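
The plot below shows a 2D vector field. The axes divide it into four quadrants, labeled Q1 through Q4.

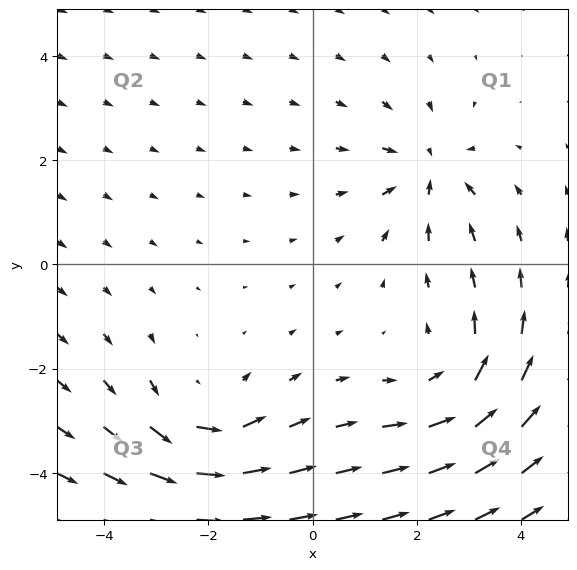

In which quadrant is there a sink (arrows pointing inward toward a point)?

Q1

The sink sits at approximately (2.2, 1.8), which lies in quadrant Q1. The divergence there is about -3, negative as expected for a sink.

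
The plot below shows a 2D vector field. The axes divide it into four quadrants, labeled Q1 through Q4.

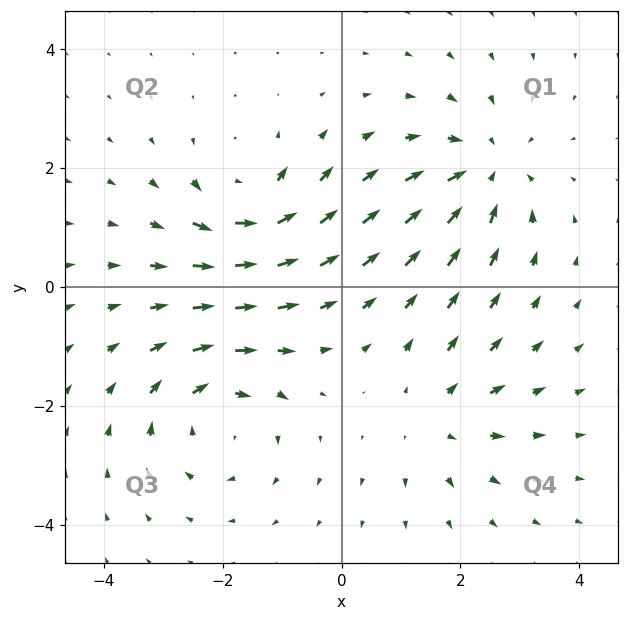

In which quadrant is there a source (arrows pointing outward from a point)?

Q4

The source sits at approximately (1.7, -2.2), which lies in quadrant Q4. The divergence there is about +3, positive as expected for a source.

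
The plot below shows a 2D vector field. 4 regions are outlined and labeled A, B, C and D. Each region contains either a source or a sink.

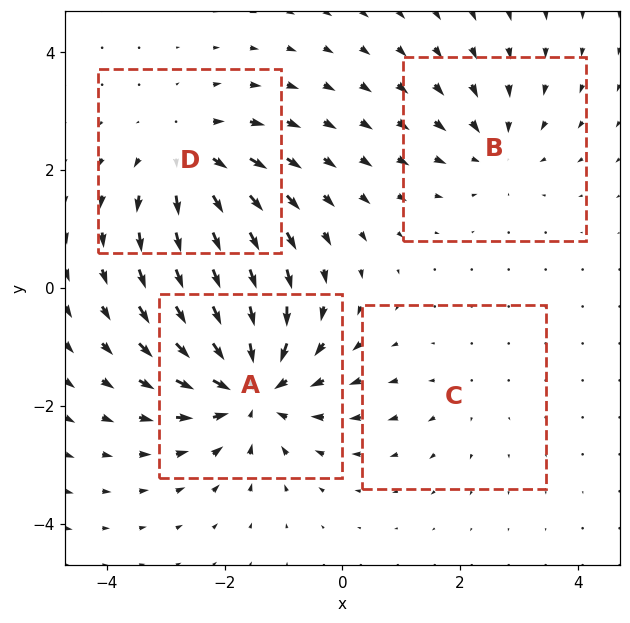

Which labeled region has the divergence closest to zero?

Divergence at each region's feature centre — A: about -7, B: about -3, C: about +2, D: about +5. Region C is closest to zero.

C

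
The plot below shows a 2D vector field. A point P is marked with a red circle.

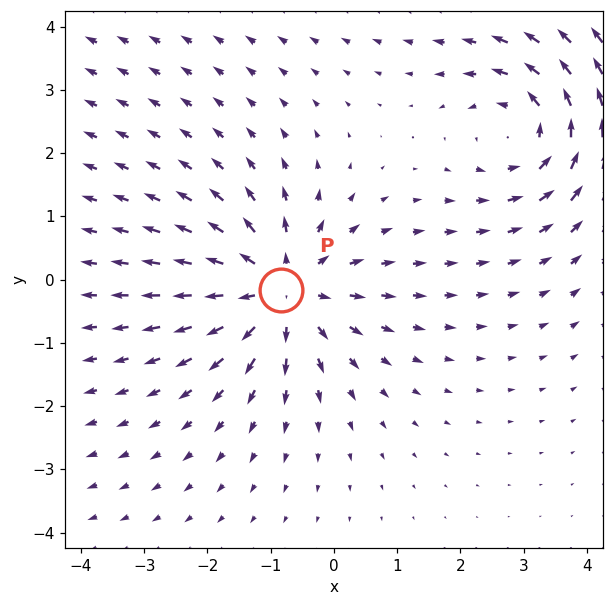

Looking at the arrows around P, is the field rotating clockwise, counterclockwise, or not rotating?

not rotating

Near P at (-0.8, -0.2) the arrows show no circulation. The curl there is ≈0.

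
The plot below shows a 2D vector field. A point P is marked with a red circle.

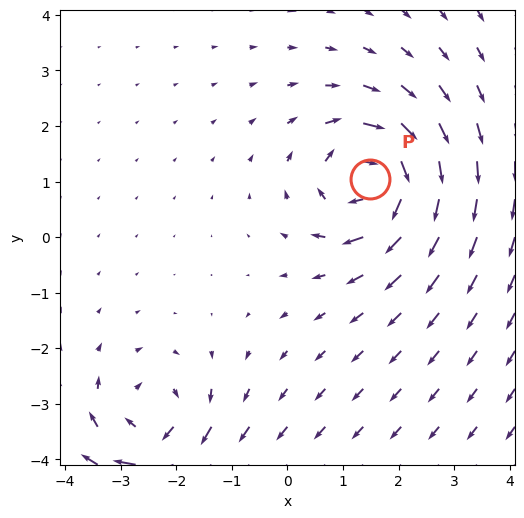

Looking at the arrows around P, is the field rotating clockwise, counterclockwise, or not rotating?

clockwise

Near P at (1.5, 1.0) the arrows circulate clockwise. The curl (z-component) there is about -6; negative curl means clockwise rotation.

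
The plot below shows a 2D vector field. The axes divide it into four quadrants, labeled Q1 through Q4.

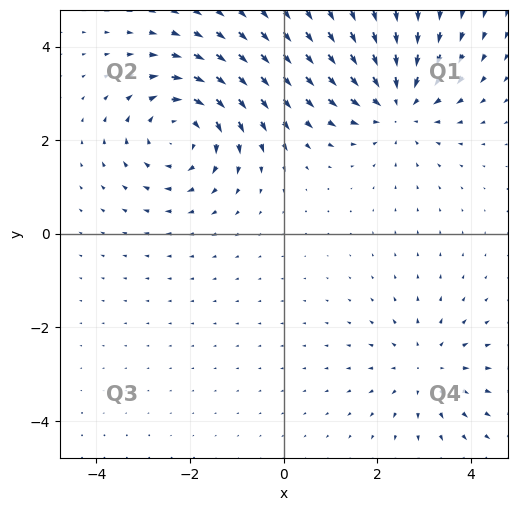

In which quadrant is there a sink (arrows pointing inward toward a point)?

The sink sits at approximately (2.4, 2.8), which lies in quadrant Q1. The divergence there is about -4, negative as expected for a sink.

Q1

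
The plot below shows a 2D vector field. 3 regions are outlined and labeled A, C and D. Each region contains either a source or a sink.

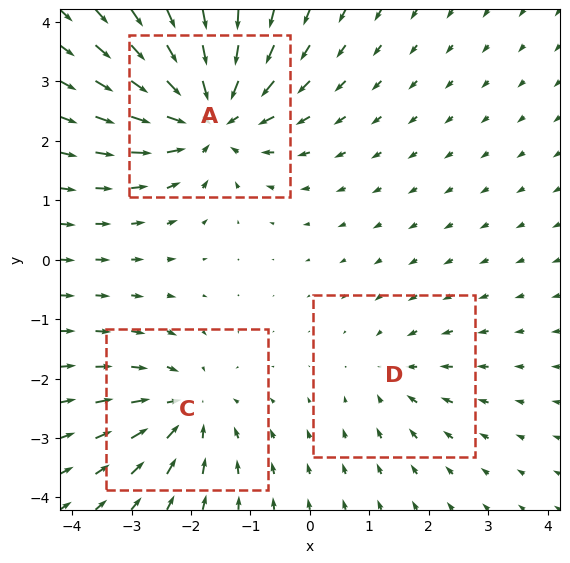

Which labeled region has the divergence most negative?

Divergence at each region's feature centre — A: about -5, C: about -3, D: about -2. Region A is most negative.

A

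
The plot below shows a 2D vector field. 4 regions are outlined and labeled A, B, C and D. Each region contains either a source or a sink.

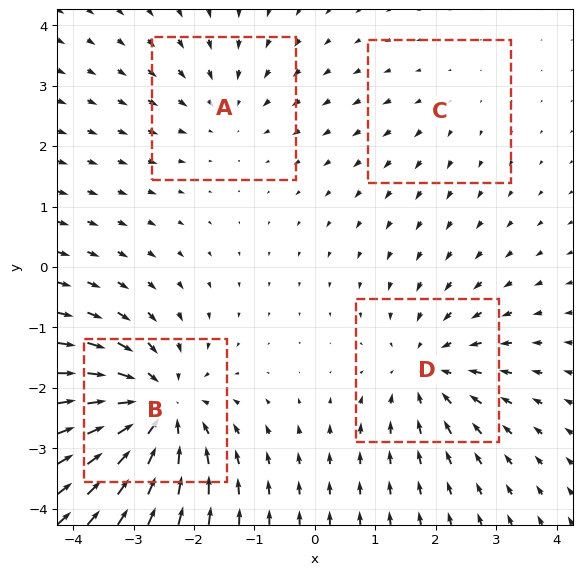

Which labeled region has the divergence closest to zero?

Divergence at each region's feature centre — A: about -3, B: about -7, C: about +2, D: about -4. Region C is closest to zero.

C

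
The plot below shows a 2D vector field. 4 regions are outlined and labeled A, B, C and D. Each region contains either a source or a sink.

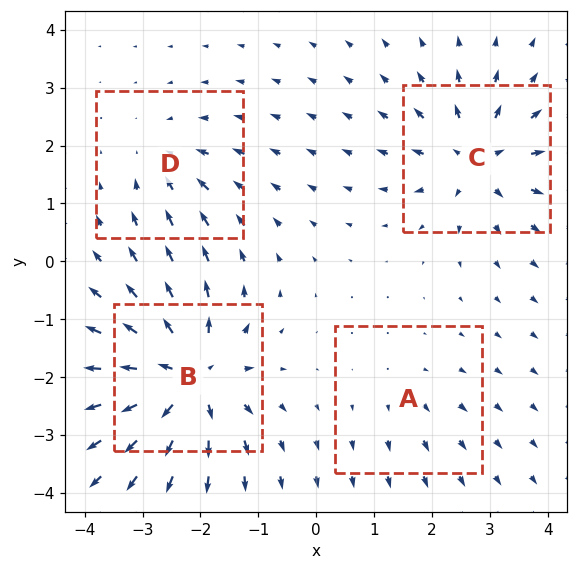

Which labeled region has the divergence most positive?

B

Divergence at each region's feature centre — A: about +2, B: about +9, C: about +6, D: about -4. Region B is most positive.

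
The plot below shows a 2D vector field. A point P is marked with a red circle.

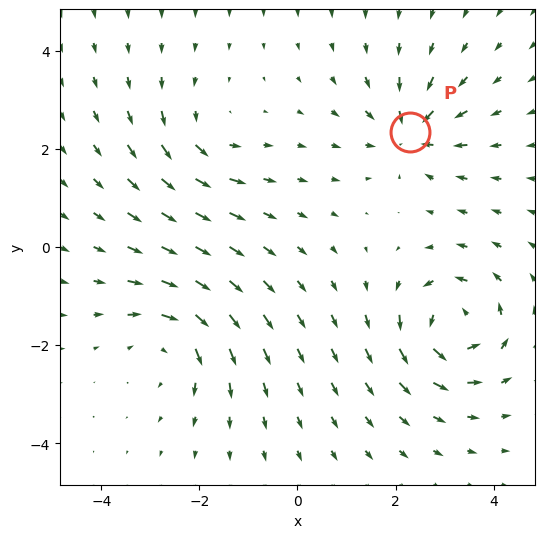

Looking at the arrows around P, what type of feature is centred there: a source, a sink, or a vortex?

At P (2.3, 2.3) the arrows converge inward. Divergence about -5, curl ≈0 — negative divergence with near-zero curl is a sink.

sink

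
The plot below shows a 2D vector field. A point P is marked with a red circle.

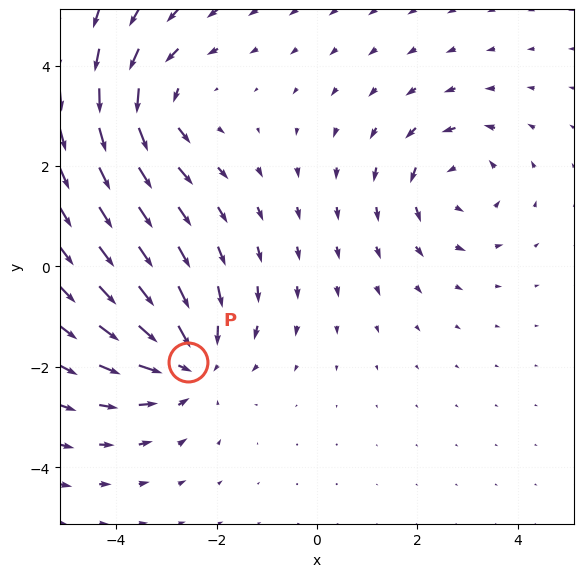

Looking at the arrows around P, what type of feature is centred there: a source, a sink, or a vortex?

sink

At P (-2.6, -1.9) the arrows converge inward. Divergence about -4, curl ≈0 — negative divergence with near-zero curl is a sink.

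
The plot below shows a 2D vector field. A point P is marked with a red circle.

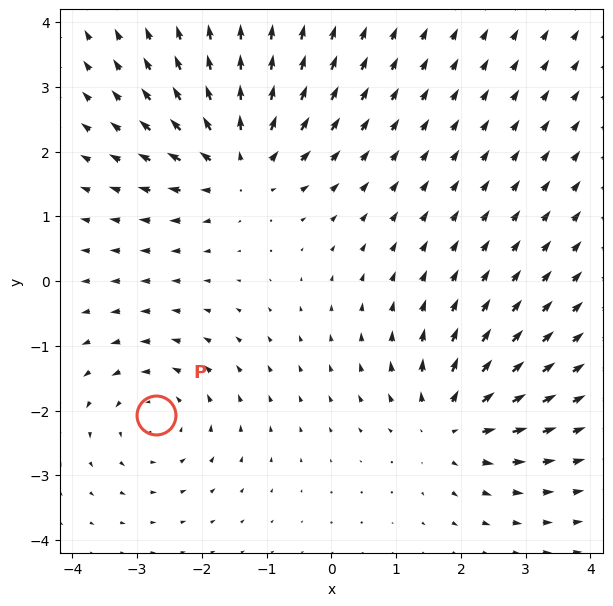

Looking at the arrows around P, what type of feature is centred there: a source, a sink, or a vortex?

vortex

At P (-2.7, -2.1) the arrows circulate counterclockwise. Divergence ≈0, curl about +3 — near-zero divergence with nonzero curl is a vortex.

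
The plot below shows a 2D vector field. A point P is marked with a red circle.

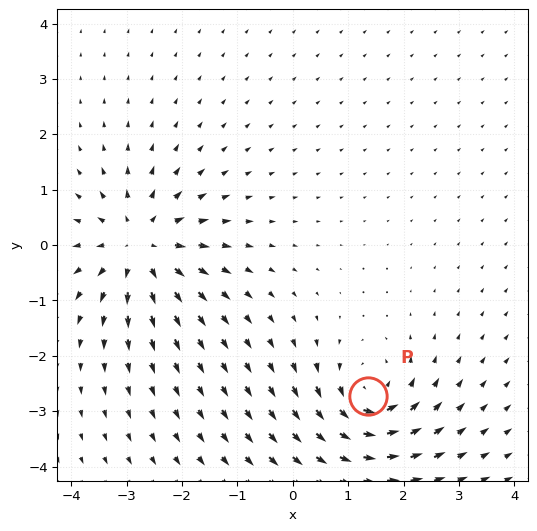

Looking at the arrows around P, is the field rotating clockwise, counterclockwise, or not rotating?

Near P at (1.4, -2.7) the arrows circulate counterclockwise. The curl (z-component) there is about +5; positive curl means counterclockwise rotation.

counterclockwise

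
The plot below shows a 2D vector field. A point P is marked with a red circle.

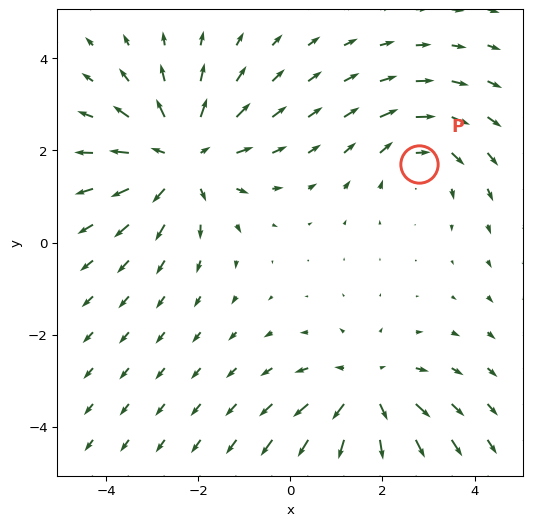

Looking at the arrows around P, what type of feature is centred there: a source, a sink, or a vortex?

vortex

At P (2.8, 1.7) the arrows circulate clockwise. Divergence ≈0, curl about -3 — near-zero divergence with nonzero curl is a vortex.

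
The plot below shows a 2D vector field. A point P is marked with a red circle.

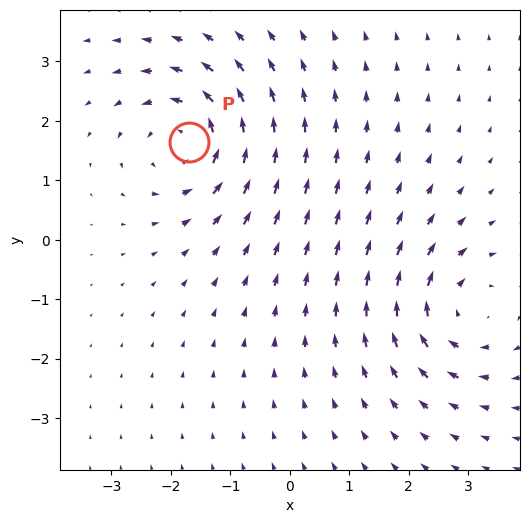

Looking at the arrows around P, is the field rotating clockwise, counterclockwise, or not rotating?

Near P at (-1.7, 1.7) the arrows circulate counterclockwise. The curl (z-component) there is about +5; positive curl means counterclockwise rotation.

counterclockwise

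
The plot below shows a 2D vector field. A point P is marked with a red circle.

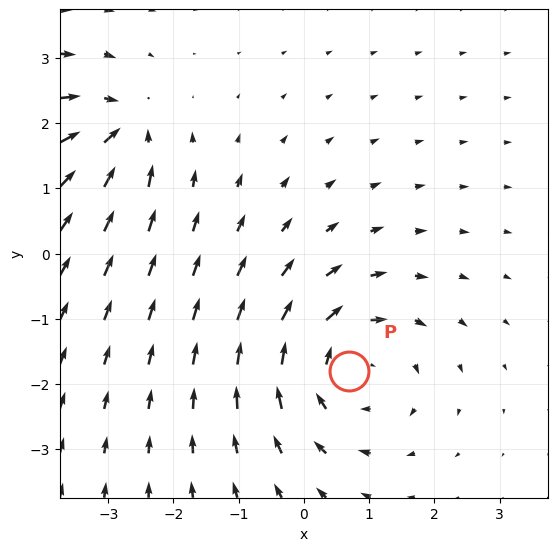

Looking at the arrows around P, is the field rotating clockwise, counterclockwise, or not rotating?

clockwise

Near P at (0.7, -1.8) the arrows circulate clockwise. The curl (z-component) there is about -4; negative curl means clockwise rotation.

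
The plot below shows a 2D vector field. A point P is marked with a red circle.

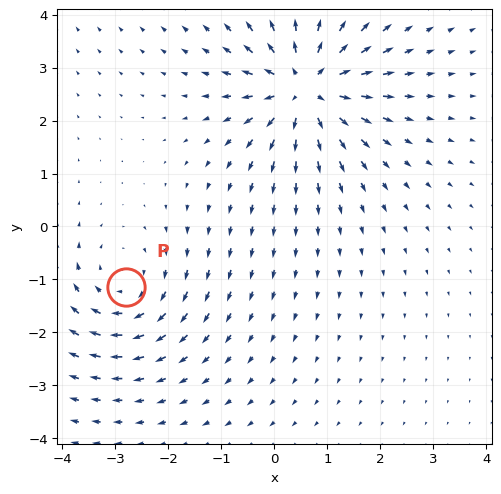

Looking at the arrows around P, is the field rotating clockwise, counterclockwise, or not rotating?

Near P at (-2.8, -1.1) the arrows circulate clockwise. The curl (z-component) there is about -3; negative curl means clockwise rotation.

clockwise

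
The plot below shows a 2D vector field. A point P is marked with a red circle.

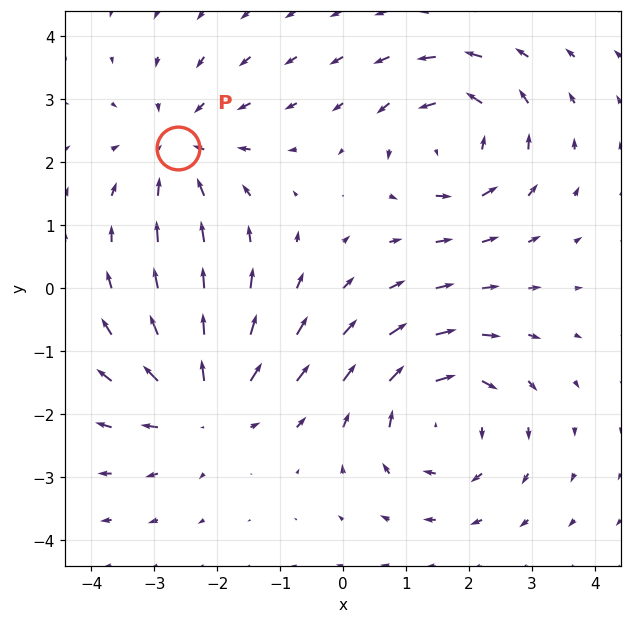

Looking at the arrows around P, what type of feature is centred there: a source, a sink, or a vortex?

At P (-2.6, 2.2) the arrows converge inward. Divergence about -4, curl ≈0 — negative divergence with near-zero curl is a sink.

sink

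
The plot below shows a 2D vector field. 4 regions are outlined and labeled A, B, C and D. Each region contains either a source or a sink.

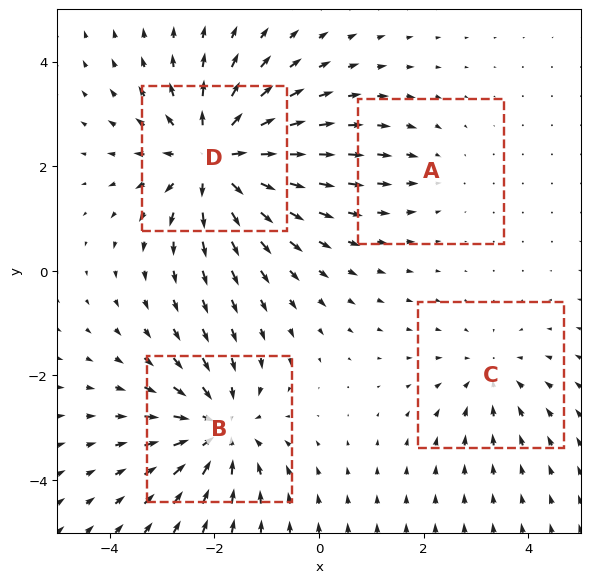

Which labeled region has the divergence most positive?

Divergence at each region's feature centre — A: about -2, B: about -5, C: about -3, D: about +7. Region D is most positive.

D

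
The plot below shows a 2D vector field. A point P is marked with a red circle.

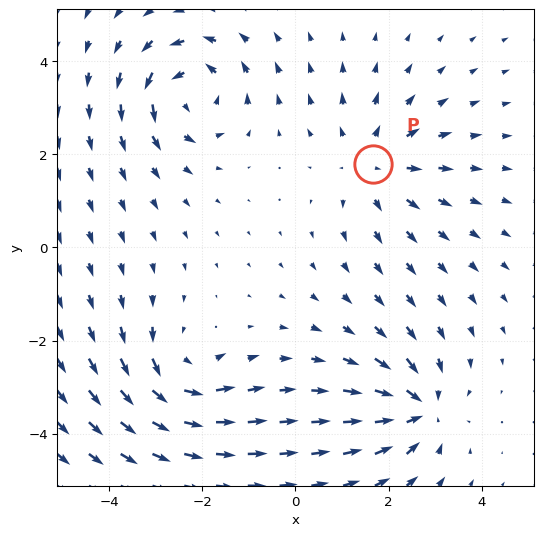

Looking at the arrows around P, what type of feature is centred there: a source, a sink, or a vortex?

source

At P (1.7, 1.8) the arrows spread outward. Divergence about +3, curl ≈0 — positive divergence with near-zero curl is a source.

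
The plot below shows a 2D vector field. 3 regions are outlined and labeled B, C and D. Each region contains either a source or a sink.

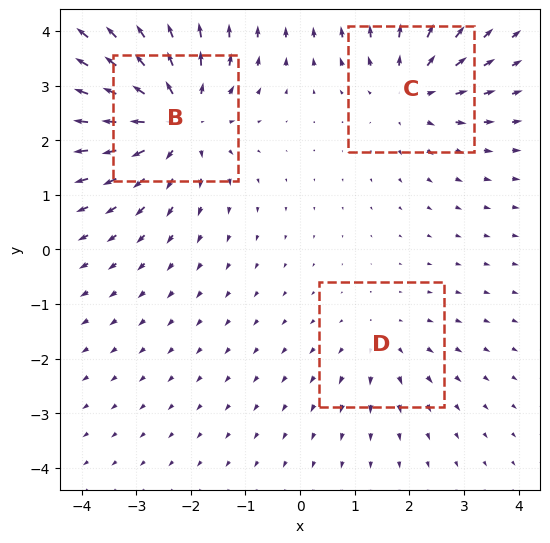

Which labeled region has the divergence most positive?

Divergence at each region's feature centre — B: about +5, C: about +3, D: about +2. Region B is most positive.

B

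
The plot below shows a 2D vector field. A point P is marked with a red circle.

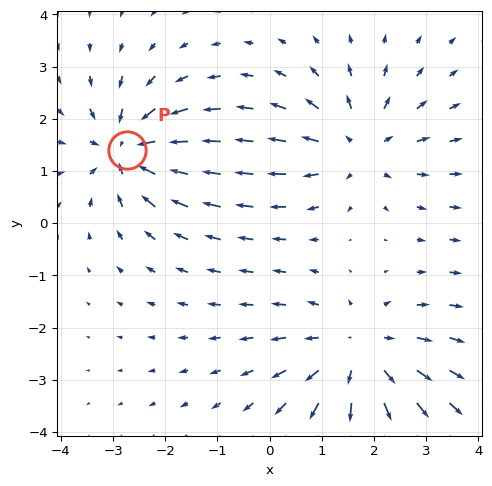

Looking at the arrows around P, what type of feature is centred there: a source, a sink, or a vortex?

At P (-2.7, 1.4) the arrows converge inward. Divergence about -4, curl ≈0 — negative divergence with near-zero curl is a sink.

sink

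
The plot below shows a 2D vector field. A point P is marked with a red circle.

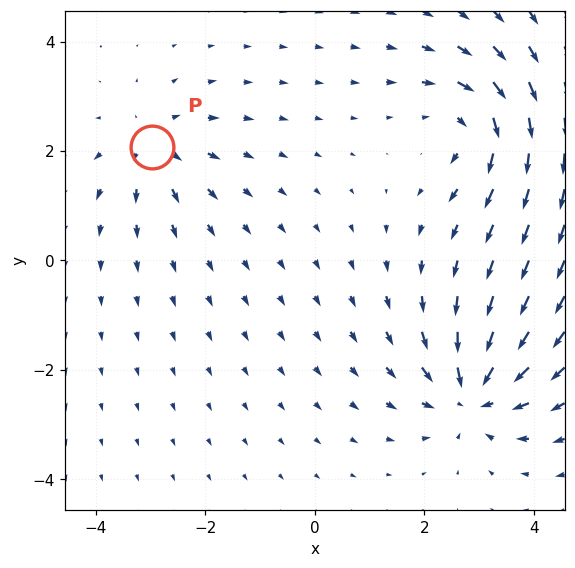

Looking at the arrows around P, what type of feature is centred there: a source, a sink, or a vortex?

source

At P (-3.0, 2.1) the arrows spread outward. Divergence about +3, curl ≈0 — positive divergence with near-zero curl is a source.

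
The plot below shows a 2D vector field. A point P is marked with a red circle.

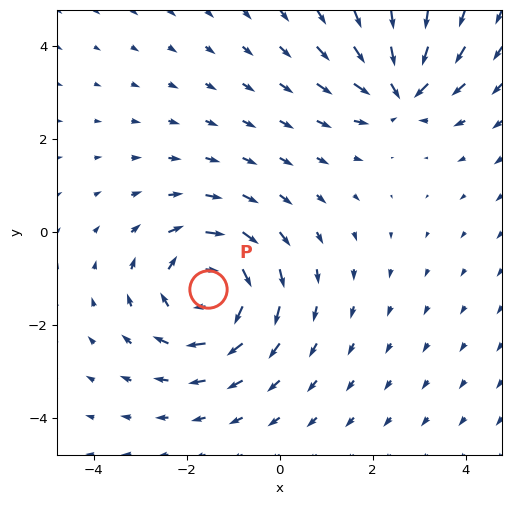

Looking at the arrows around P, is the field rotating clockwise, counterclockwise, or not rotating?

clockwise

Near P at (-1.5, -1.2) the arrows circulate clockwise. The curl (z-component) there is about -4; negative curl means clockwise rotation.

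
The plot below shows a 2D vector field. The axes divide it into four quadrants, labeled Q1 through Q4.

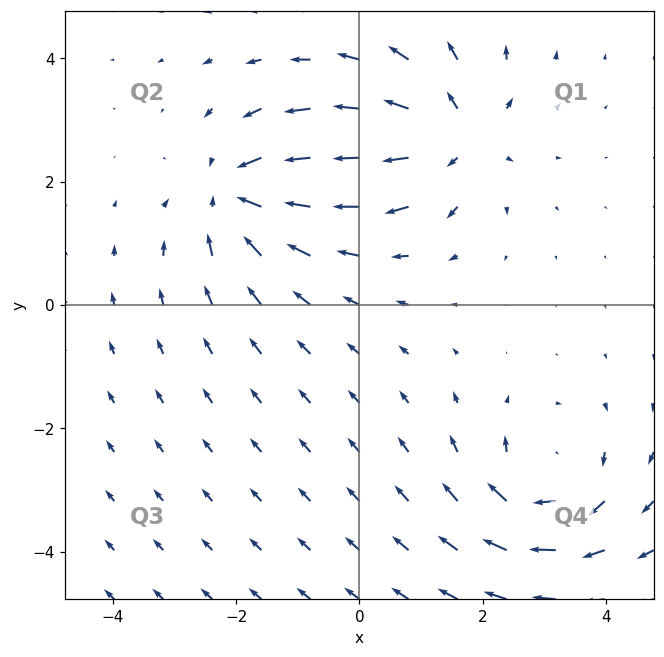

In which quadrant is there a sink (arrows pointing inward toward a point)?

The sink sits at approximately (-2.0, 1.8), which lies in quadrant Q2. The divergence there is about -5, negative as expected for a sink.

Q2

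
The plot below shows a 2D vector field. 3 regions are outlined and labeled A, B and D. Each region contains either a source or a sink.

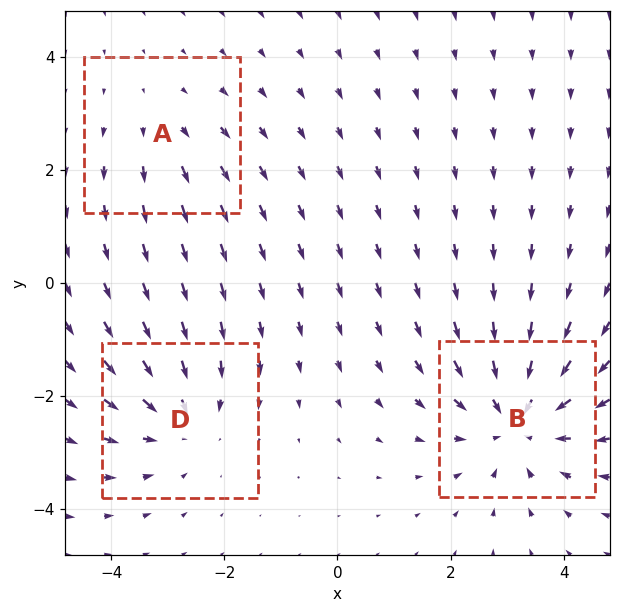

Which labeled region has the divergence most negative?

B

Divergence at each region's feature centre — A: about +2, B: about -4, D: about -3. Region B is most negative.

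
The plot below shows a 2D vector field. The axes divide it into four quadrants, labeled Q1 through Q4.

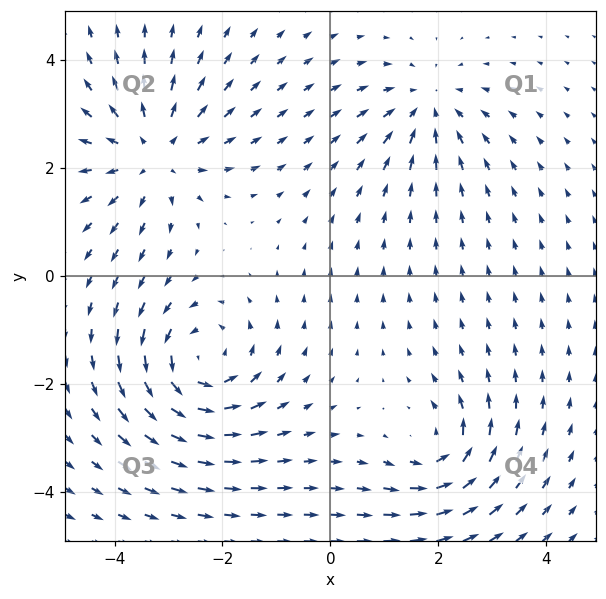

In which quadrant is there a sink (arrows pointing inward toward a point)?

Q1

The sink sits at approximately (1.8, 3.1), which lies in quadrant Q1. The divergence there is about -3, negative as expected for a sink.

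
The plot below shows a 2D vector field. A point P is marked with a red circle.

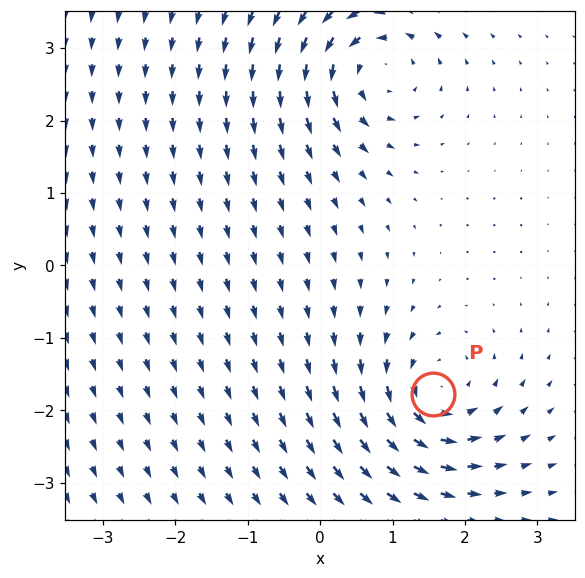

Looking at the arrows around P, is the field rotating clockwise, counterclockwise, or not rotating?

counterclockwise

Near P at (1.6, -1.8) the arrows circulate counterclockwise. The curl (z-component) there is about +5; positive curl means counterclockwise rotation.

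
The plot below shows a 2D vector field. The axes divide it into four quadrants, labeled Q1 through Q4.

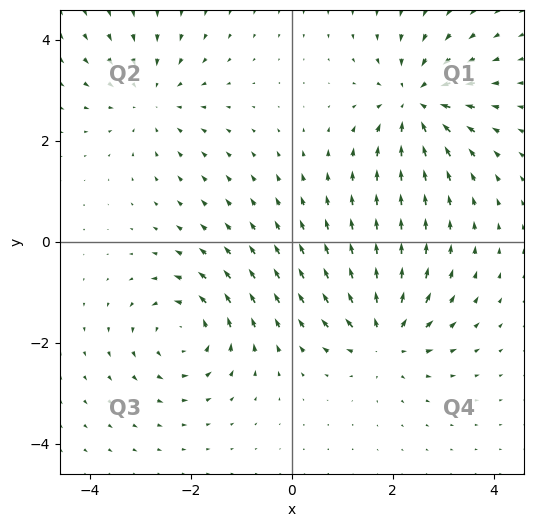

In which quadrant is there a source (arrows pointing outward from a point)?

Q4

The source sits at approximately (1.8, -1.9), which lies in quadrant Q4. The divergence there is about +6, positive as expected for a source.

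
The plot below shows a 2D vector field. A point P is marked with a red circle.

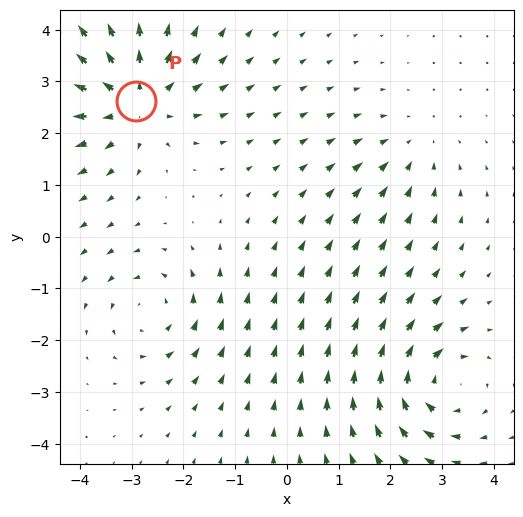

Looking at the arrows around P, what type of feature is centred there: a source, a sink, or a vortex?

At P (-2.9, 2.6) the arrows spread outward. Divergence about +5, curl ≈0 — positive divergence with near-zero curl is a source.

source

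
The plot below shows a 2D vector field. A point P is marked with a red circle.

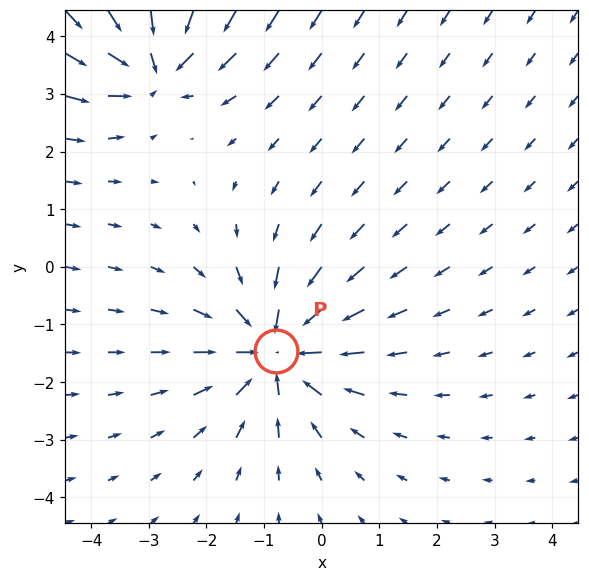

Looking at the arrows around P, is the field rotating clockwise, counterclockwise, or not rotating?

Near P at (-0.8, -1.5) the arrows show no circulation. The curl there is ≈0.

not rotating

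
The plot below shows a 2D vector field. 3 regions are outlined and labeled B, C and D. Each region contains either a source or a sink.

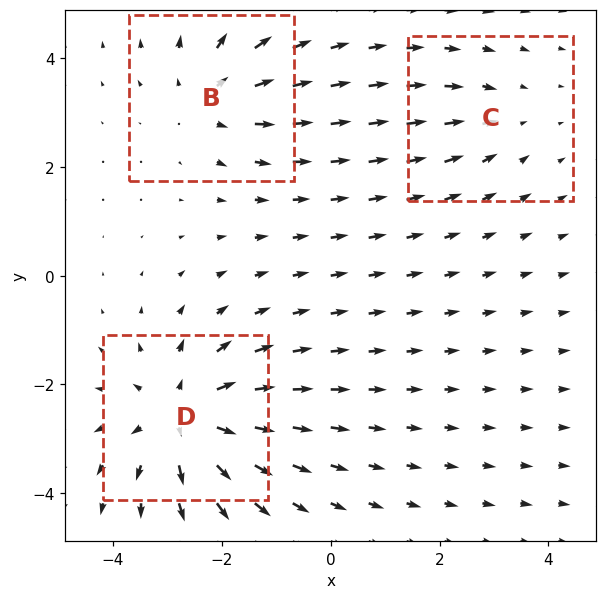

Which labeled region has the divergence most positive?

Divergence at each region's feature centre — B: about +3, C: about -2, D: about +5. Region D is most positive.

D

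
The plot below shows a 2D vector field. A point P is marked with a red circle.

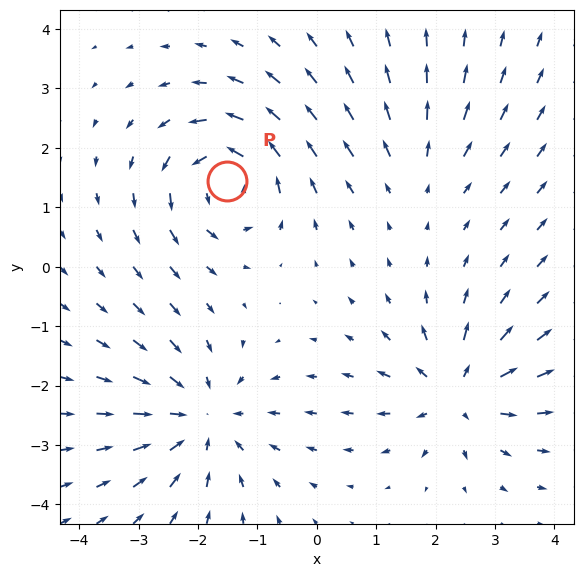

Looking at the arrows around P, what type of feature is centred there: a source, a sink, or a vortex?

At P (-1.5, 1.4) the arrows circulate counterclockwise. Divergence ≈0, curl about +6 — near-zero divergence with nonzero curl is a vortex.

vortex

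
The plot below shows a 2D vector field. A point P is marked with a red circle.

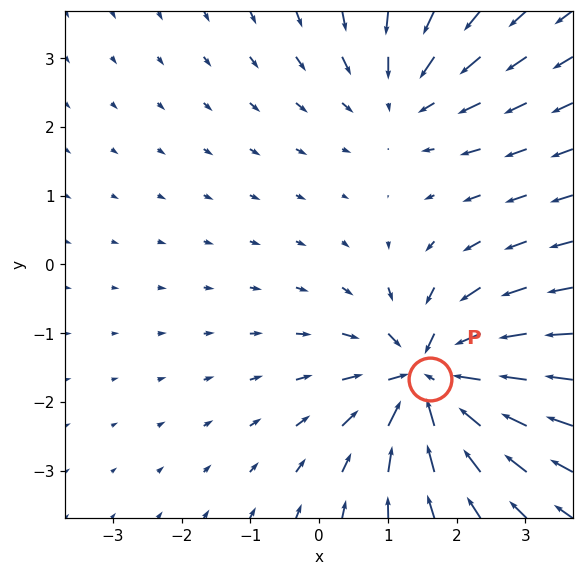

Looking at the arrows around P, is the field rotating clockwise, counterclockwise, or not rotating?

Near P at (1.6, -1.7) the arrows show no circulation. The curl there is ≈0.

not rotating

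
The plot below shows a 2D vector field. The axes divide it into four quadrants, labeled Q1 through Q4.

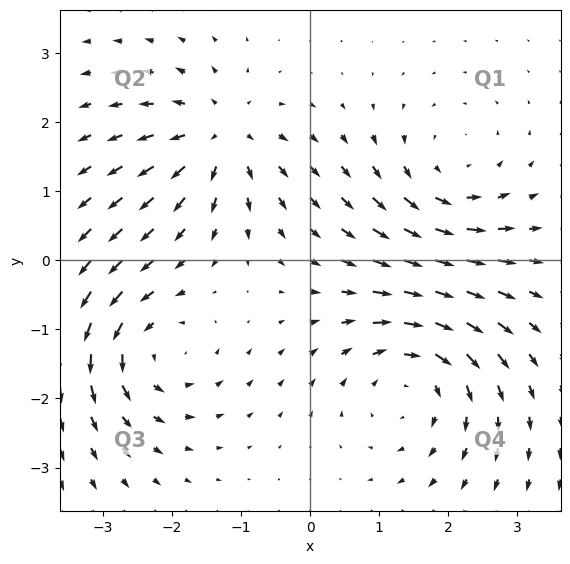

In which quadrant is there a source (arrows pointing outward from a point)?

The source sits at approximately (-1.3, 1.8), which lies in quadrant Q2. The divergence there is about +5, positive as expected for a source.

Q2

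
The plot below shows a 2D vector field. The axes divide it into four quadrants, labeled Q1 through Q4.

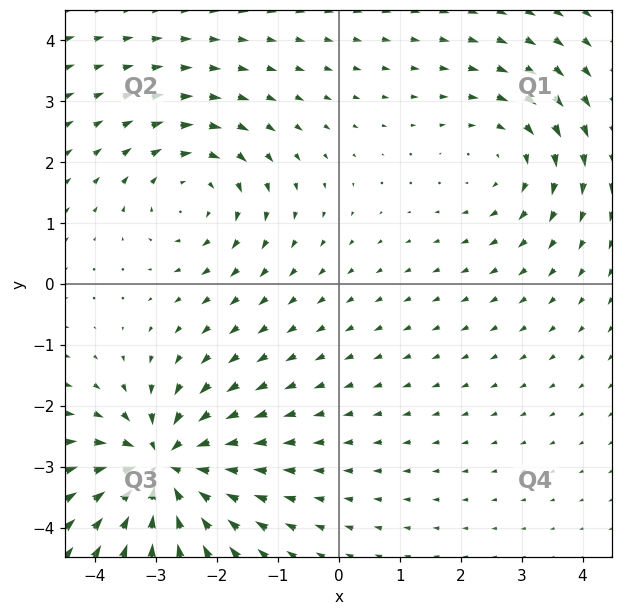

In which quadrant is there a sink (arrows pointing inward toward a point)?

Q3

The sink sits at approximately (-2.9, -3.0), which lies in quadrant Q3. The divergence there is about -6, negative as expected for a sink.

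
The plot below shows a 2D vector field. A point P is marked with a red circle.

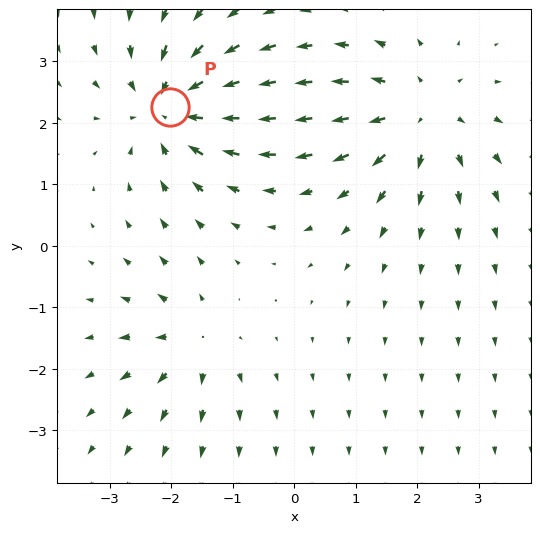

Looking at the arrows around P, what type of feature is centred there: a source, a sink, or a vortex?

At P (-2.0, 2.3) the arrows converge inward. Divergence about -6, curl ≈0 — negative divergence with near-zero curl is a sink.

sink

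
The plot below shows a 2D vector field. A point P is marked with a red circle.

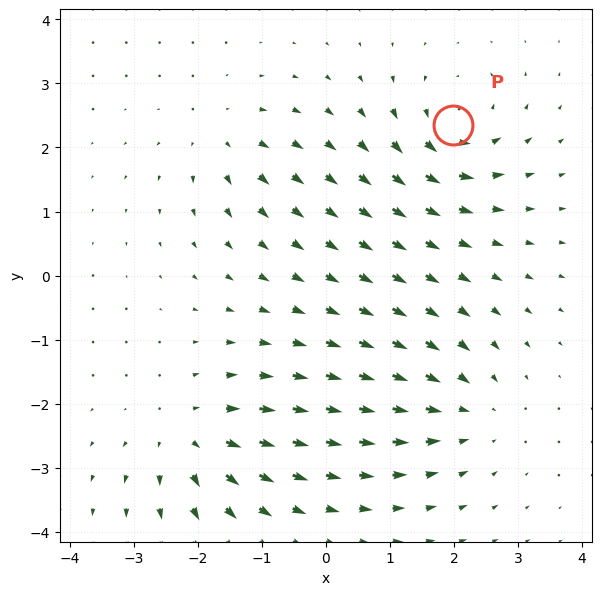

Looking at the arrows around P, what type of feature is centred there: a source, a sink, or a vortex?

At P (2.0, 2.4) the arrows circulate counterclockwise. Divergence ≈0, curl about +6 — near-zero divergence with nonzero curl is a vortex.

vortex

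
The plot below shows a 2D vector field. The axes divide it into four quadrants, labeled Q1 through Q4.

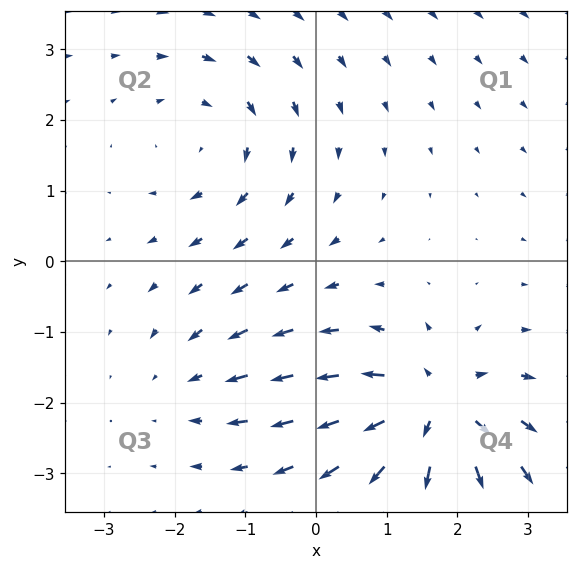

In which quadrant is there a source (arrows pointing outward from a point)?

The source sits at approximately (1.7, -2.1), which lies in quadrant Q4. The divergence there is about +7, positive as expected for a source.

Q4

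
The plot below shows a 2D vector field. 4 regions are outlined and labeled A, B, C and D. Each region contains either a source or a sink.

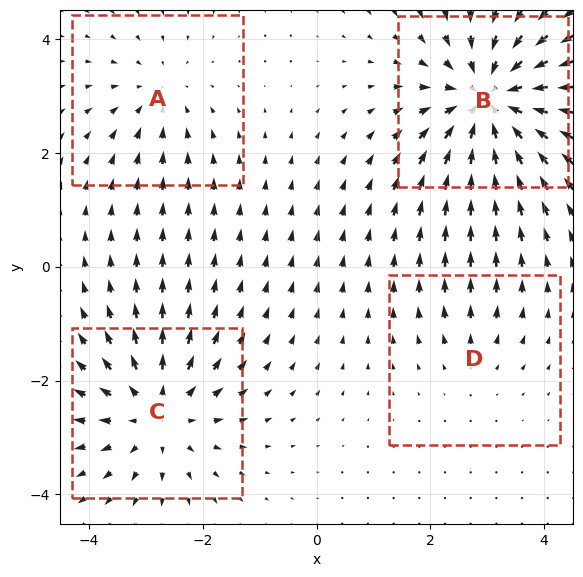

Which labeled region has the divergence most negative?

Divergence at each region's feature centre — A: about -3, B: about -6, C: about +5, D: about +2. Region B is most negative.

B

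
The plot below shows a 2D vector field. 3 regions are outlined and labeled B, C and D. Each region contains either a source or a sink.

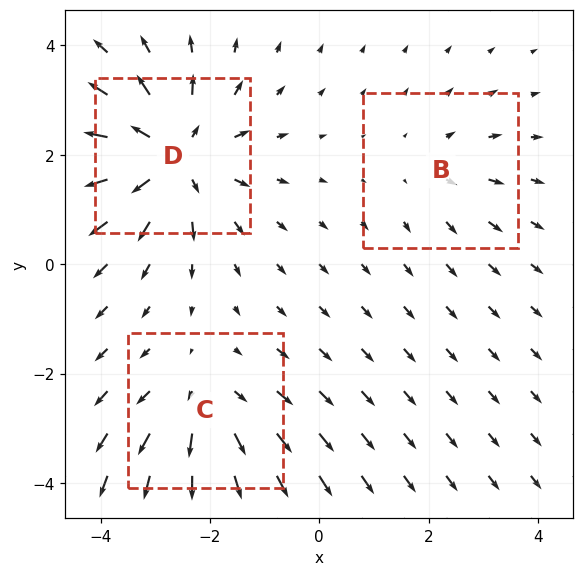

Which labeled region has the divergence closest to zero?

Divergence at each region's feature centre — B: about +2, C: about +3, D: about +5. Region B is closest to zero.

B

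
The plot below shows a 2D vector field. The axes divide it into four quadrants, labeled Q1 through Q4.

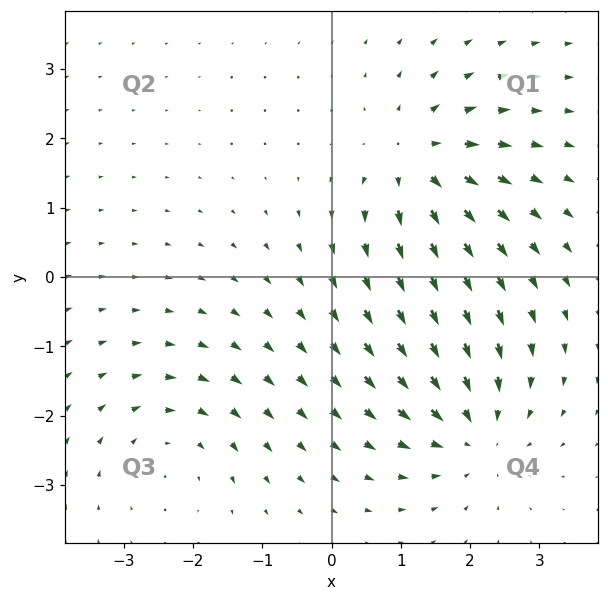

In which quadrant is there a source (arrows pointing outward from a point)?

The source sits at approximately (1.2, 1.7), which lies in quadrant Q1. The divergence there is about +6, positive as expected for a source.

Q1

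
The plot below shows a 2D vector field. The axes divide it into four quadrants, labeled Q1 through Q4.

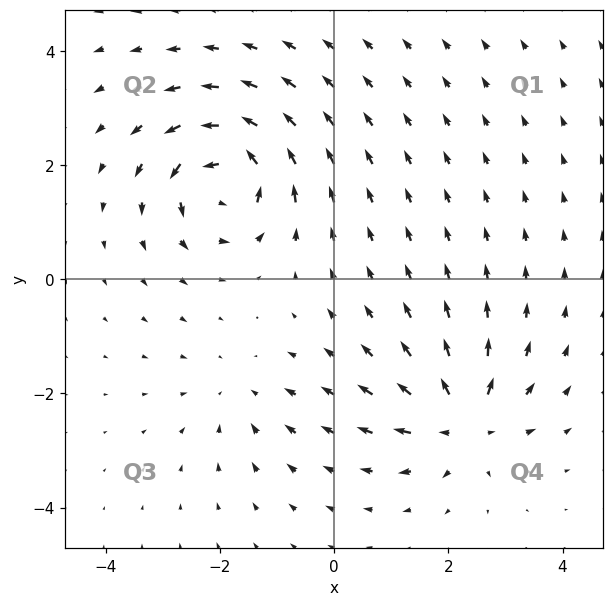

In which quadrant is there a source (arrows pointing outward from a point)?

The source sits at approximately (2.3, -2.5), which lies in quadrant Q4. The divergence there is about +5, positive as expected for a source.

Q4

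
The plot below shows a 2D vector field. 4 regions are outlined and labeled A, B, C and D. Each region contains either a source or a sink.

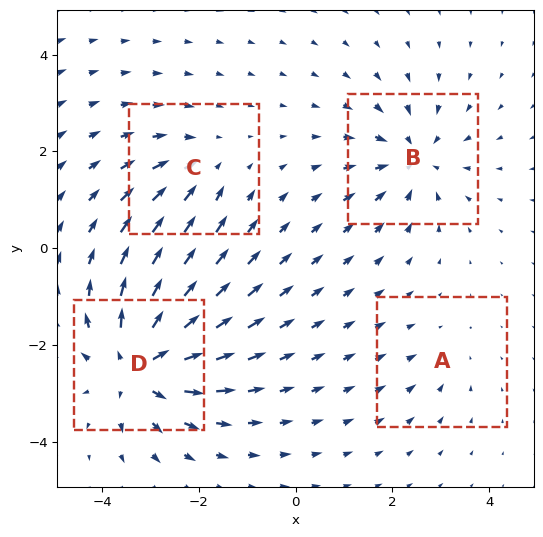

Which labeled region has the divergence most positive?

Divergence at each region's feature centre — A: about -2, B: about -5, C: about -3, D: about +7. Region D is most positive.

D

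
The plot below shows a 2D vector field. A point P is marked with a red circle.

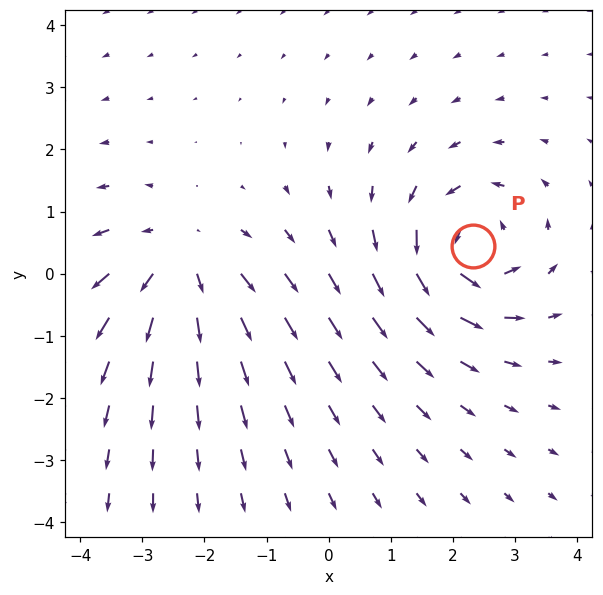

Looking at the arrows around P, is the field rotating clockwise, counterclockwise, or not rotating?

counterclockwise

Near P at (2.3, 0.4) the arrows circulate counterclockwise. The curl (z-component) there is about +6; positive curl means counterclockwise rotation.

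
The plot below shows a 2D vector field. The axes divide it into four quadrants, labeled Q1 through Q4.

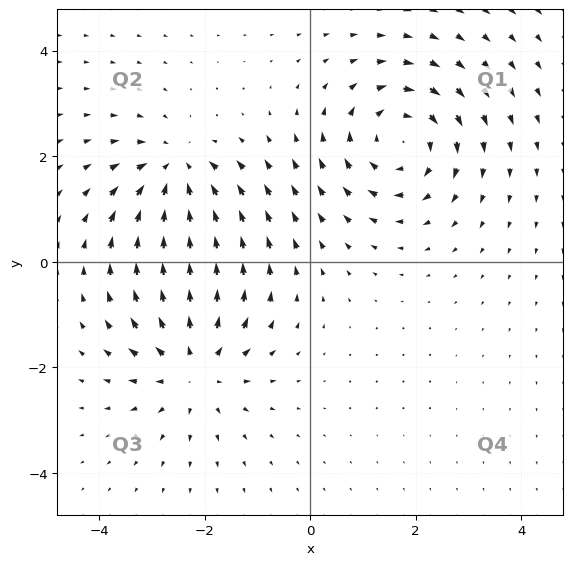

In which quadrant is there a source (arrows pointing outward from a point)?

The source sits at approximately (-2.2, -2.0), which lies in quadrant Q3. The divergence there is about +4, positive as expected for a source.

Q3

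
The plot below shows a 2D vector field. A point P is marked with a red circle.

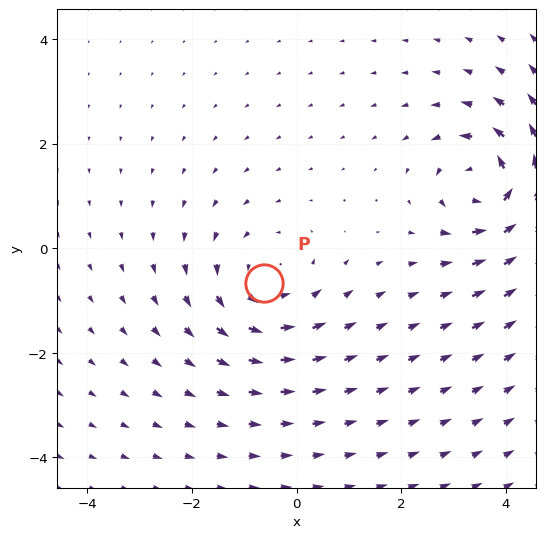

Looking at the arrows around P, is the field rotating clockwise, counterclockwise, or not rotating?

Near P at (-0.6, -0.7) the arrows circulate counterclockwise. The curl (z-component) there is about +2; positive curl means counterclockwise rotation.

counterclockwise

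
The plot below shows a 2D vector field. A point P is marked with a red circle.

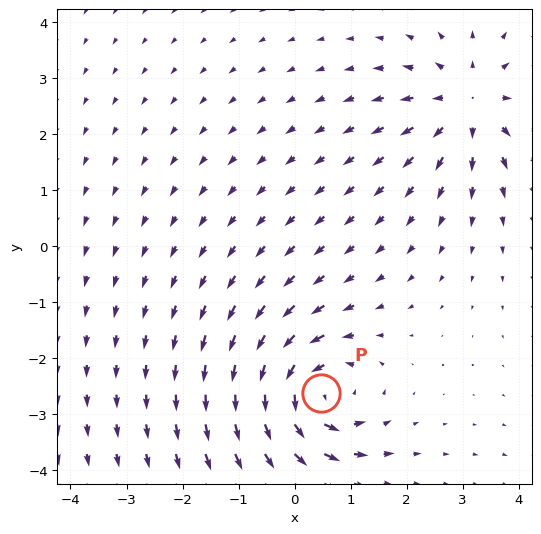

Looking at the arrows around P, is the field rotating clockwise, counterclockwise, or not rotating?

counterclockwise

Near P at (0.5, -2.6) the arrows circulate counterclockwise. The curl (z-component) there is about +5; positive curl means counterclockwise rotation.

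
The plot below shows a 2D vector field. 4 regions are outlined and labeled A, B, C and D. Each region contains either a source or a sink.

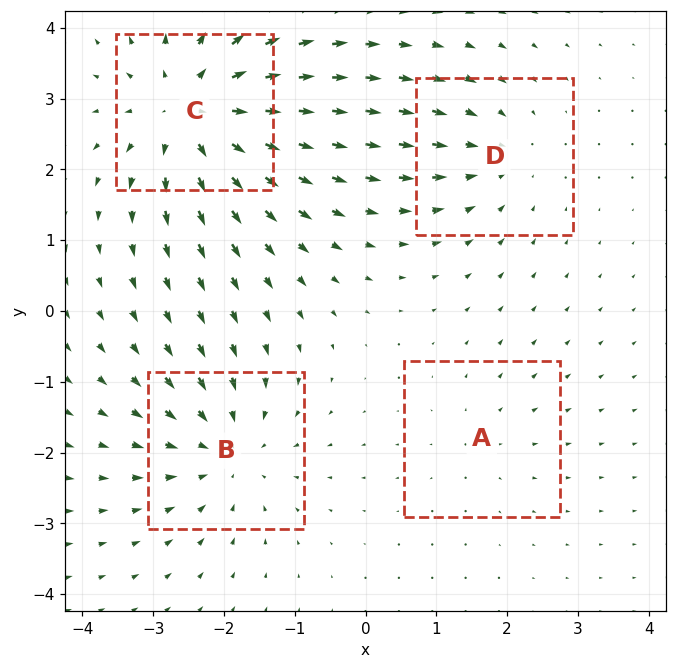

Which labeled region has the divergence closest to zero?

Divergence at each region's feature centre — A: about +2, B: about -4, C: about +6, D: about -3. Region A is closest to zero.

A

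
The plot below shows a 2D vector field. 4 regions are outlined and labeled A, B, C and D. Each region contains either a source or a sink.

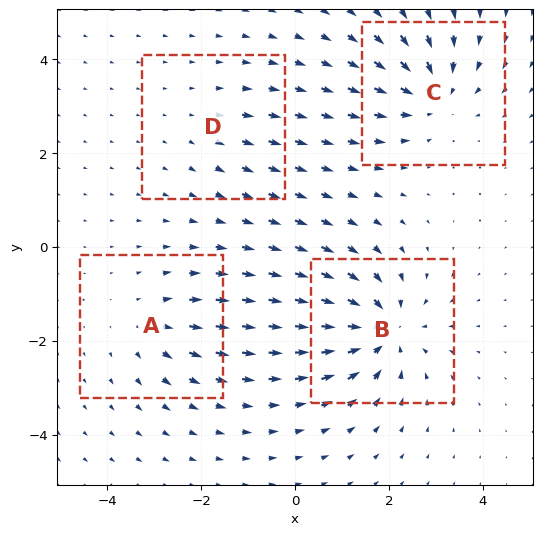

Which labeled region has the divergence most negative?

B

Divergence at each region's feature centre — A: about +3, B: about -7, C: about -6, D: about +2. Region B is most negative.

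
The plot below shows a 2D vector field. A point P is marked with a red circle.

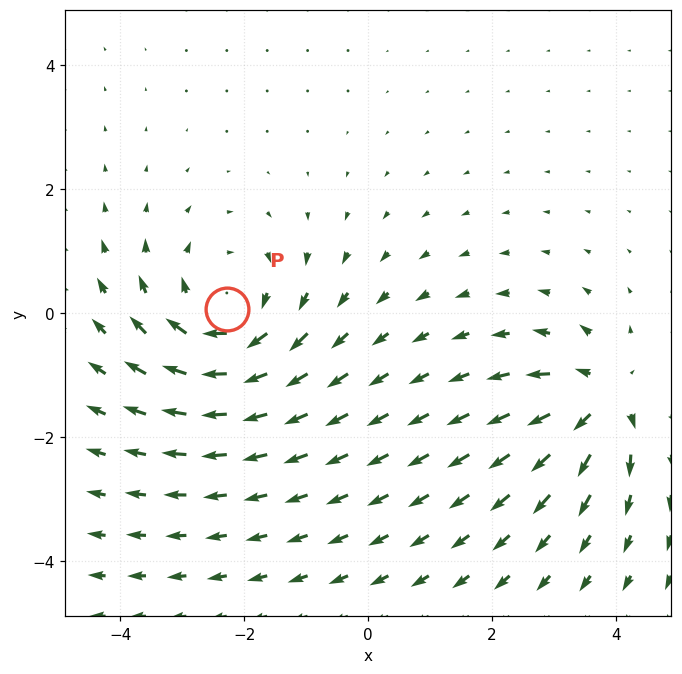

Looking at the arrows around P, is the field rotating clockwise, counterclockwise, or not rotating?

Near P at (-2.3, 0.1) the arrows circulate clockwise. The curl (z-component) there is about -3; negative curl means clockwise rotation.

clockwise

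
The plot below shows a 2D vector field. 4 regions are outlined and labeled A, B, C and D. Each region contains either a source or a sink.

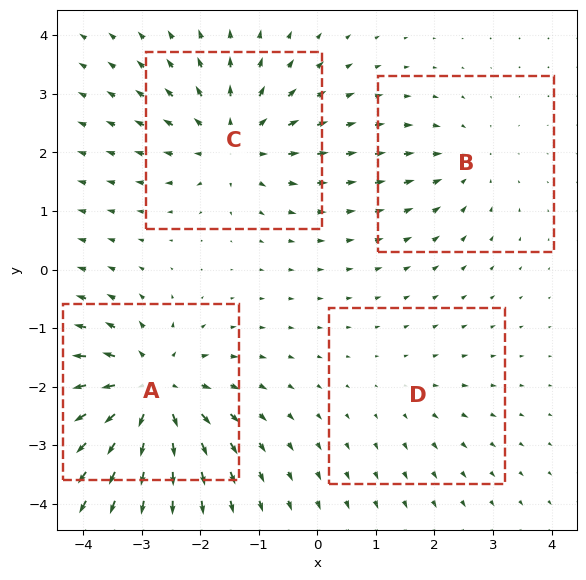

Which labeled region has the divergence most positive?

Divergence at each region's feature centre — A: about +8, B: about -3, C: about +6, D: about +2. Region A is most positive.

A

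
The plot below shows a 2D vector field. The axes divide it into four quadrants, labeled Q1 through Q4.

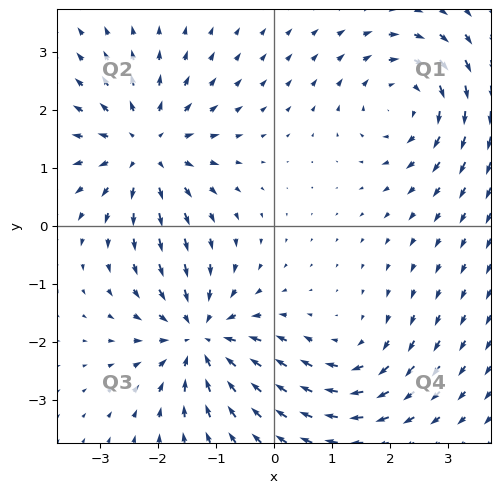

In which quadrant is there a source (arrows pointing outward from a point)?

The source sits at approximately (-2.2, 1.3), which lies in quadrant Q2. The divergence there is about +5, positive as expected for a source.

Q2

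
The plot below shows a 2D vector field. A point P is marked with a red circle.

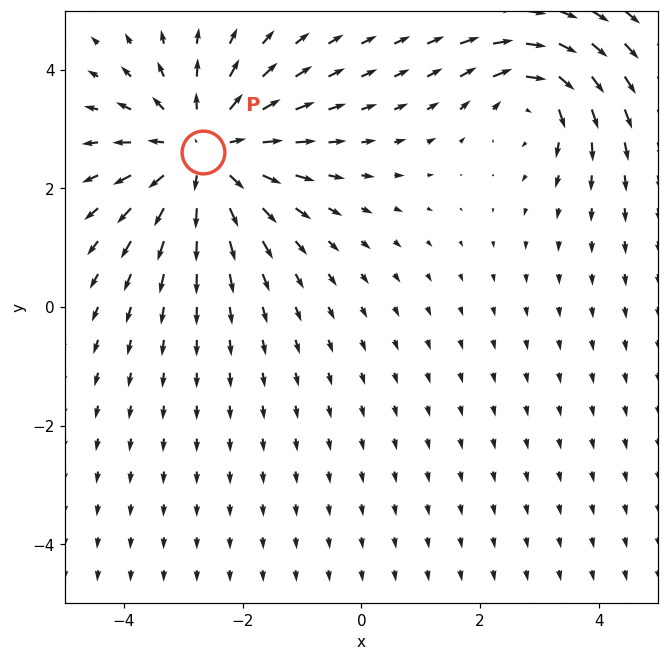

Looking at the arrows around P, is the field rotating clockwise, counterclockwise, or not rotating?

not rotating

Near P at (-2.7, 2.6) the arrows show no circulation. The curl there is ≈0.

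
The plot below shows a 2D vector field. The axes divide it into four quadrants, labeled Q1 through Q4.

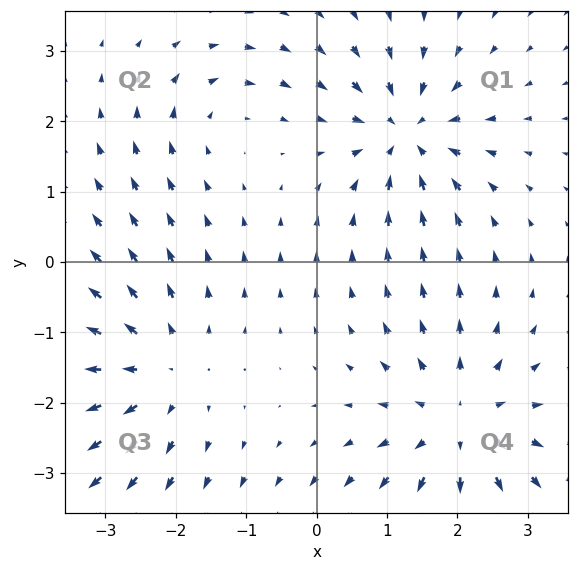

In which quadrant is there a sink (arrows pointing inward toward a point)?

Q1

The sink sits at approximately (1.3, 1.8), which lies in quadrant Q1. The divergence there is about -6, negative as expected for a sink.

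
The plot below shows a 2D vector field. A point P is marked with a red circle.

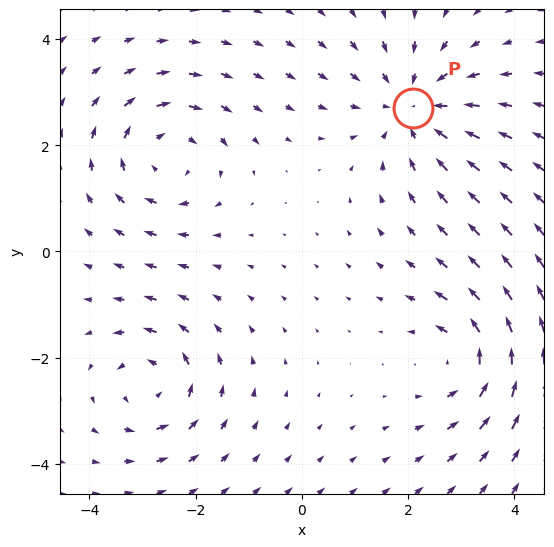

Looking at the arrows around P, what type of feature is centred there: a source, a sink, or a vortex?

At P (2.1, 2.7) the arrows converge inward. Divergence about -3, curl ≈0 — negative divergence with near-zero curl is a sink.

sink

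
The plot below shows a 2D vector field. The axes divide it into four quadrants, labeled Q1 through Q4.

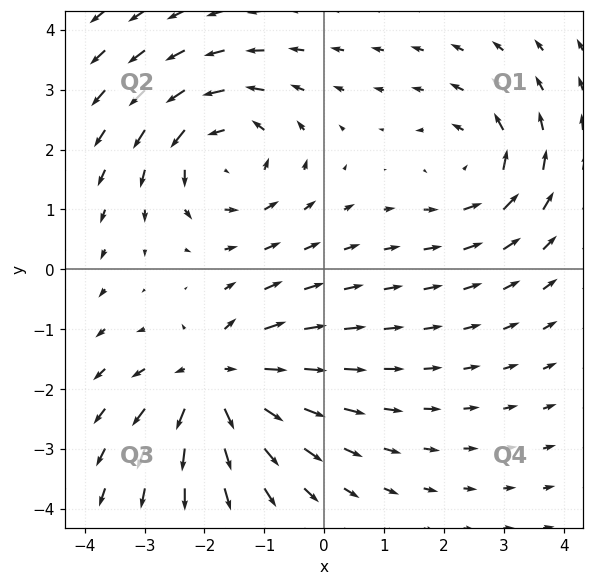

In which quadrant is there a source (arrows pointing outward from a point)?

The source sits at approximately (-1.8, -1.8), which lies in quadrant Q3. The divergence there is about +5, positive as expected for a source.

Q3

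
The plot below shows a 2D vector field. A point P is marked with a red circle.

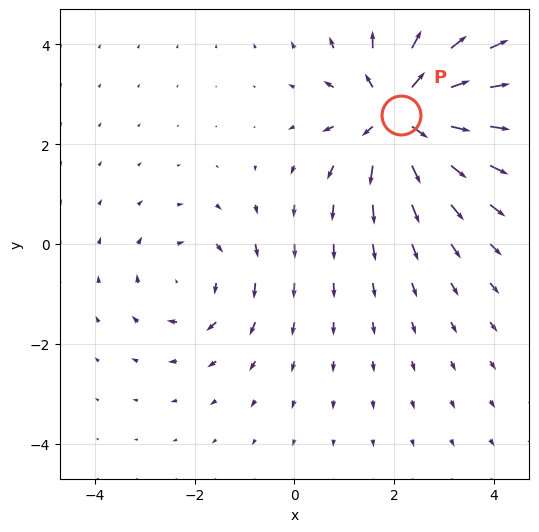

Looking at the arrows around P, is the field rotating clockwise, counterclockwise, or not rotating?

not rotating

Near P at (2.1, 2.6) the arrows show no circulation. The curl there is ≈0.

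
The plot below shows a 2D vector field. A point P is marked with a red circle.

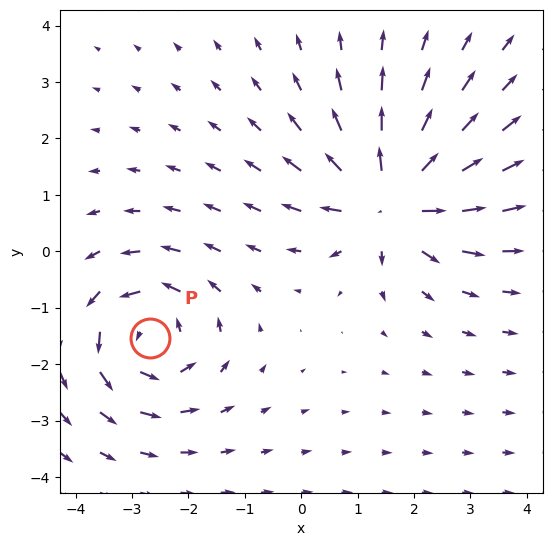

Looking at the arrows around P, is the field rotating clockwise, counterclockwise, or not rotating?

counterclockwise

Near P at (-2.7, -1.5) the arrows circulate counterclockwise. The curl (z-component) there is about +4; positive curl means counterclockwise rotation.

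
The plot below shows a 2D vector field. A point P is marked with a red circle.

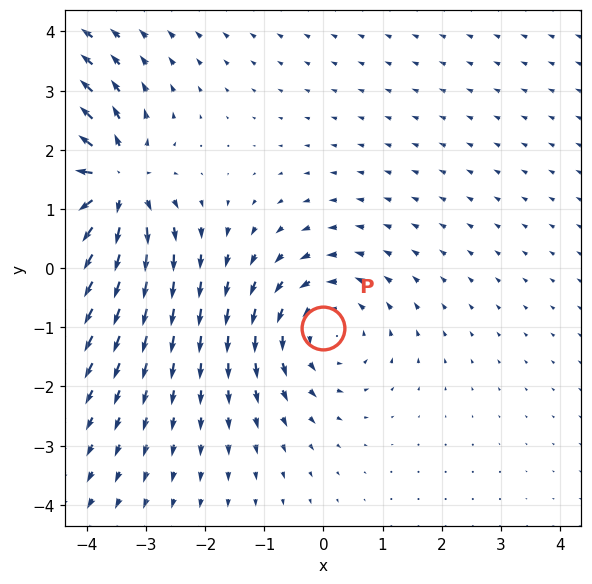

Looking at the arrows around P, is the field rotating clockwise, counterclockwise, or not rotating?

counterclockwise

Near P at (-0.0, -1.0) the arrows circulate counterclockwise. The curl (z-component) there is about +3; positive curl means counterclockwise rotation.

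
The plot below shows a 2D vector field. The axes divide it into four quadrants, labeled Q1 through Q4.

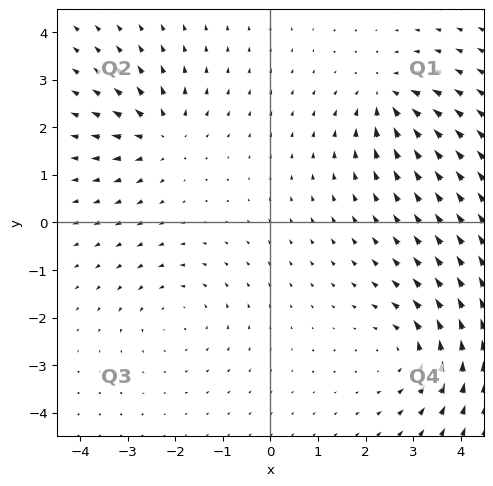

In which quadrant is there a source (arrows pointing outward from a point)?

The source sits at approximately (-2.3, 1.8), which lies in quadrant Q2. The divergence there is about +4, positive as expected for a source.

Q2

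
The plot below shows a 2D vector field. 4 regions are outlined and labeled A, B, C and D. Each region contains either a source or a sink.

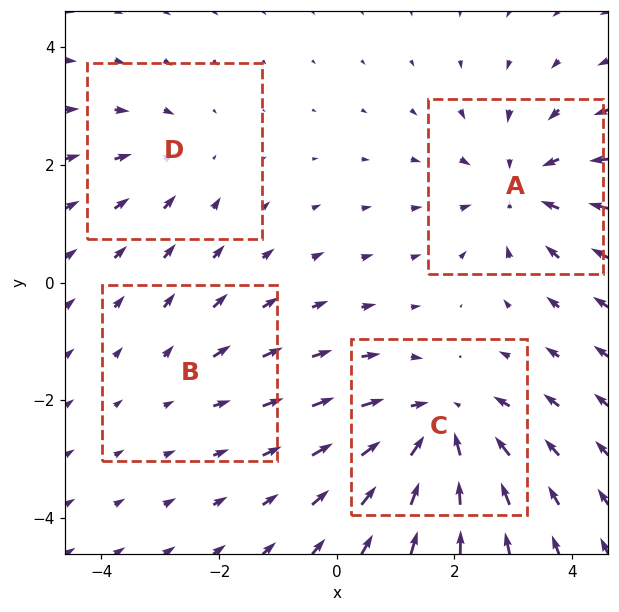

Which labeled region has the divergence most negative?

C

Divergence at each region's feature centre — A: about -5, B: about +2, C: about -6, D: about -3. Region C is most negative.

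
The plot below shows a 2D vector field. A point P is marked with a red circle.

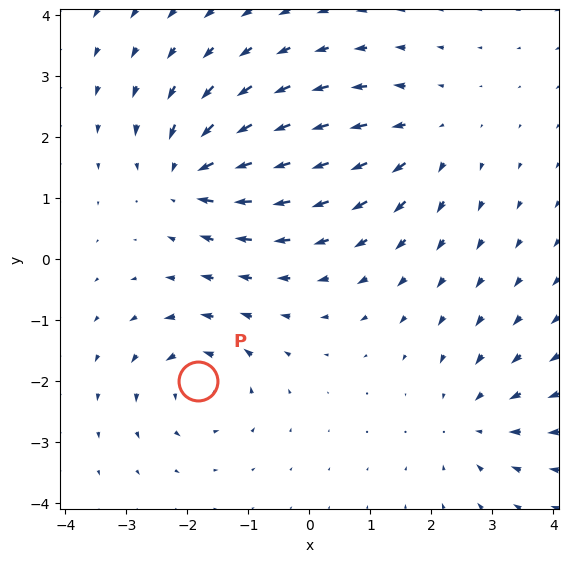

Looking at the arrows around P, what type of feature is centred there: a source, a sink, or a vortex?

At P (-1.8, -2.0) the arrows circulate counterclockwise. Divergence ≈0, curl about +5 — near-zero divergence with nonzero curl is a vortex.

vortex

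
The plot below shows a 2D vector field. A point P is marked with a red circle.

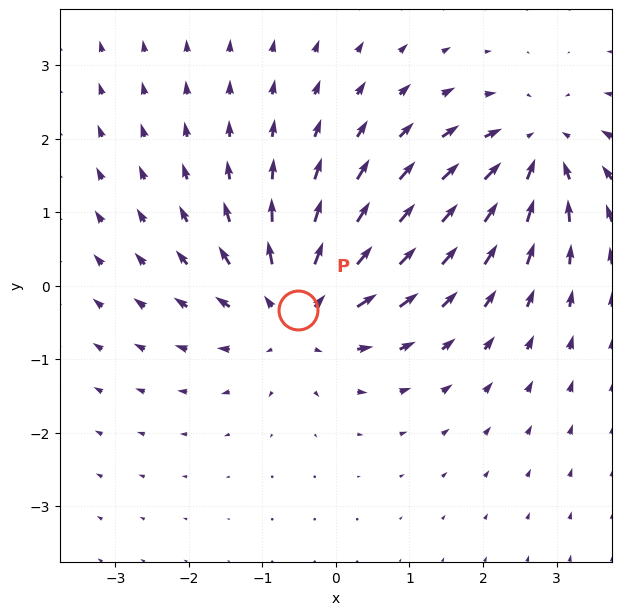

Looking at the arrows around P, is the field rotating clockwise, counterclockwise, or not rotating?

not rotating

Near P at (-0.5, -0.3) the arrows show no circulation. The curl there is ≈0.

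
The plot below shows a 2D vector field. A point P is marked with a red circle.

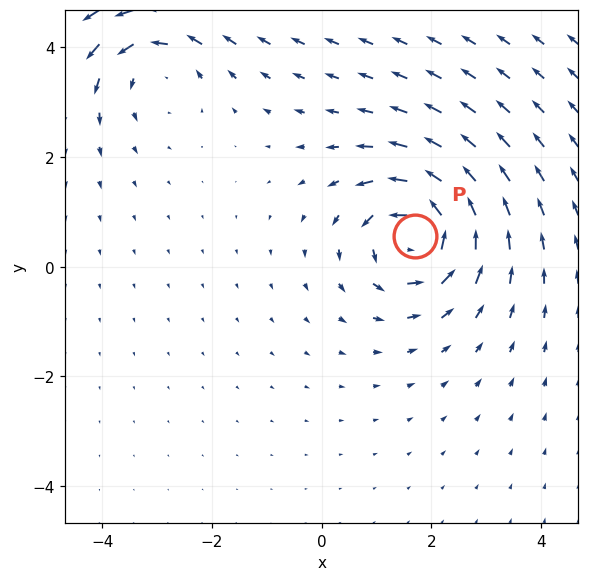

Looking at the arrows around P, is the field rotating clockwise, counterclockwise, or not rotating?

counterclockwise

Near P at (1.7, 0.6) the arrows circulate counterclockwise. The curl (z-component) there is about +6; positive curl means counterclockwise rotation.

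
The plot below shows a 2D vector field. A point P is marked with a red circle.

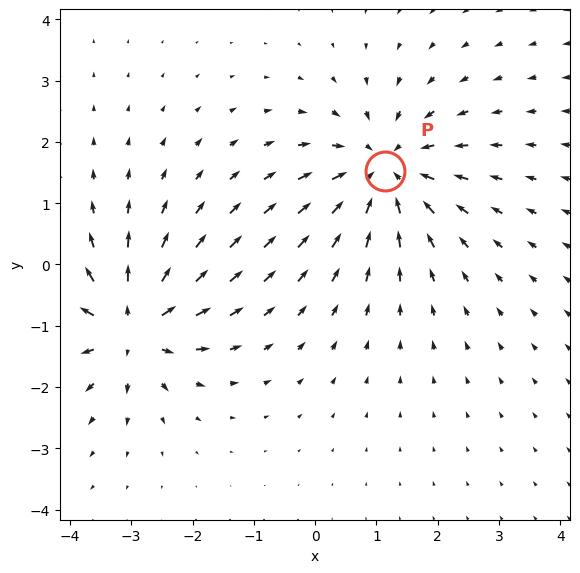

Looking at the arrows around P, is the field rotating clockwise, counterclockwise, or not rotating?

not rotating

Near P at (1.1, 1.5) the arrows show no circulation. The curl there is ≈0.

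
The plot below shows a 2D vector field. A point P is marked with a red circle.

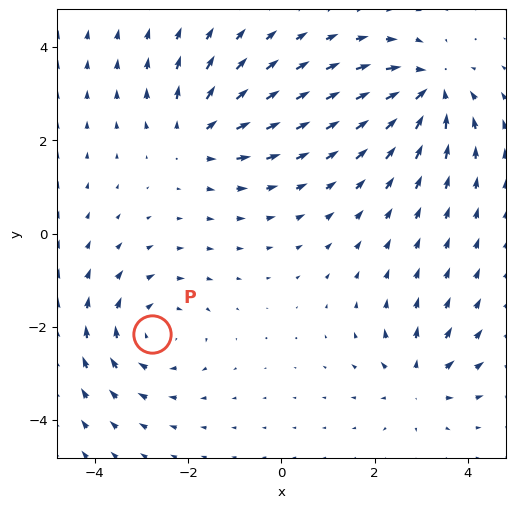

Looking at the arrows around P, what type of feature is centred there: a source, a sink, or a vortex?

At P (-2.8, -2.2) the arrows circulate clockwise. Divergence ≈0, curl about -4 — near-zero divergence with nonzero curl is a vortex.

vortex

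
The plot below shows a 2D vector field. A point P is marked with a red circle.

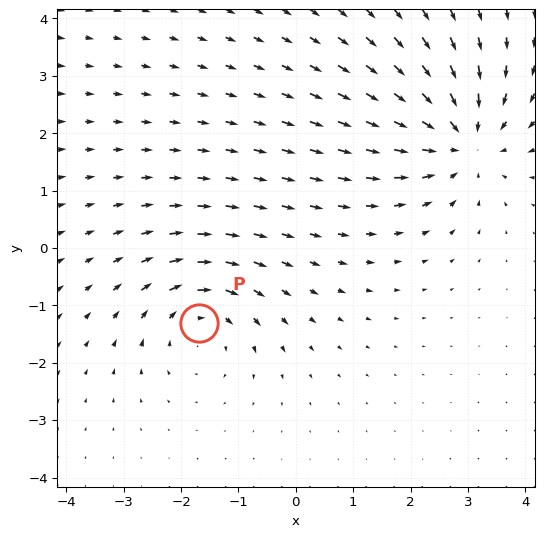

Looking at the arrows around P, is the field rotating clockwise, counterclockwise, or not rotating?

Near P at (-1.7, -1.3) the arrows circulate clockwise. The curl (z-component) there is about -3; negative curl means clockwise rotation.

clockwise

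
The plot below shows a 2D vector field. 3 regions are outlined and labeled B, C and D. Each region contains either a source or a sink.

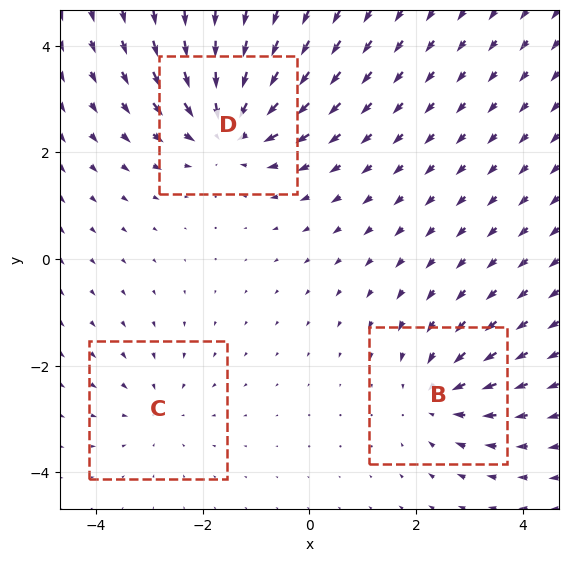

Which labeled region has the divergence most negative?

D

Divergence at each region's feature centre — B: about -3, C: about -2, D: about -5. Region D is most negative.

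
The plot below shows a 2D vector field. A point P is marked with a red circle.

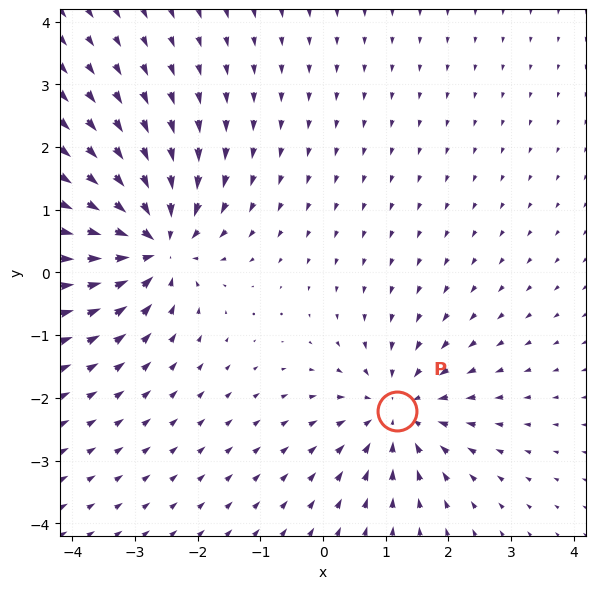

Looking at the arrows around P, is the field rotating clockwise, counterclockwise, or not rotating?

Near P at (1.2, -2.2) the arrows show no circulation. The curl there is ≈0.

not rotating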